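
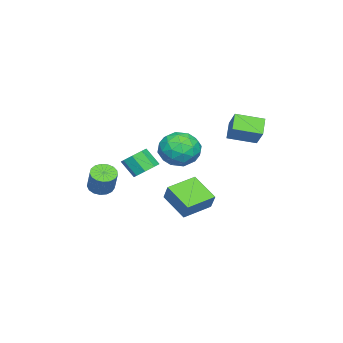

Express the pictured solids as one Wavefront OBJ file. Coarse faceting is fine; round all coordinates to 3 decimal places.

v -0.224 0.11 1.564
v 0.633 0.733 0.961
v 1.127 -0.473 2.879
v 1.984 0.15 2.276
v 1.106 0.746 2.877
v 0.271 1.107 2.064
v 1.489 -0.847 1.776
v 0.654 -0.486 0.963
v 1.692 0.142 1.091
v 1.455 1.127 1.771
v 0.305 -0.867 2.069
v 0.068 0.118 2.749
v 0.086 0.473 1.147
v 1.674 -0.213 2.693
v 1.158 0.138 3.046
v 1.662 0.504 2.691
v -0.127 0.692 1.796
v 0.377 1.059 1.441
v 0.655 1.066 2.567
v 1.383 -0.799 2.399
v 1.887 -0.432 2.044
v 0.098 -0.244 1.149
v 0.602 0.122 0.794
v 1.105 -0.806 1.273
v 1.212 0.492 0.869
v 2.006 0.149 1.642
v 1.715 -0.437 1.348
v 1.224 -0.225 0.871
v 1.073 1.07 1.269
v 1.867 0.728 2.042
v 1.351 1.078 2.395
v 0.86 1.29 1.917
v 1.695 0.723 1.346
v -0.107 -0.468 1.798
v 0.687 -0.81 2.571
v 0.9 -1.03 1.923
v 0.409 -0.818 1.445
v -0.246 0.111 2.198
v 0.548 -0.232 2.971
v 0.536 0.485 2.969
v 0.045 0.697 2.492
v 0.065 -0.463 2.494
v -1.807 -0.294 -1.898
v -1.281 0.146 -0.901
v -1.116 1.122 -2.887
v -0.59 1.561 -1.89
v -0.33 -1.261 -2.25
v 0.196 -0.822 -1.253
v 0.361 0.154 -3.239
v 0.887 0.594 -2.242
v 1.978 -3.85 -0.93
v 2.351 -3.352 -1.311
v 3.016 -2.872 -0.031
v 2.642 -3.37 0.35
v 2.058 -3.185 -1.221
v 2.723 -2.705 0.059
v 1.746 -3.171 -1.064
v 2.411 -2.691 0.216
v 1.487 -3.312 -0.877
v 2.152 -2.832 0.403
v 1.34 -3.577 -0.702
v 2.005 -3.097 0.578
v 1.34 -3.904 -0.579
v 2.005 -3.424 0.701
v 1.486 -4.218 -0.536
v 2.15 -3.738 0.744
v 1.744 -4.449 -0.584
v 2.409 -3.969 0.696
v 2.056 -4.542 -0.711
v 2.721 -4.062 0.569
v 2.35 -4.477 -0.888
v 3.014 -3.997 0.392
v 2.558 -4.268 -1.075
v 3.223 -3.788 0.205
v 2.634 -3.963 -1.228
v 3.299 -3.483 0.051
v 2.559 -3.633 -1.314
v 3.224 -3.153 -0.034
v -0.604 2.158 2.474
v -1.482 1.963 3.222
v -1.25 3.593 2.091
v -2.128 3.398 2.839
v 0.108 2.742 3.461
v -0.77 2.547 4.209
v -0.538 4.177 3.078
v -1.416 3.982 3.826
v 2.035 -1.229 0.616
v 2.774 -1.477 0.486
v 2.683 -2.24 1.434
v 1.945 -1.991 1.564
v 2.752 -1.006 0.864
v 2.661 -1.769 1.812
v 2.31 -0.665 1.096
v 2.219 -1.427 2.044
v 1.707 -0.654 1.047
v 1.617 -1.417 1.995
v 1.297 -0.98 0.746
v 1.206 -1.743 1.694
v 1.319 -1.451 0.368
v 1.228 -2.214 1.316
v 1.761 -1.793 0.136
v 1.67 -2.555 1.084
v 2.363 -1.803 0.185
v 2.273 -2.566 1.133
f 1 38 17
f 38 12 41
f 17 41 6
f 38 41 17
f 1 17 13
f 17 6 18
f 13 18 2
f 17 18 13
f 1 13 22
f 13 2 23
f 22 23 8
f 13 23 22
f 1 22 34
f 22 8 37
f 34 37 11
f 22 37 34
f 1 34 38
f 34 11 42
f 38 42 12
f 34 42 38
f 2 18 29
f 18 6 32
f 29 32 10
f 18 32 29
f 6 41 19
f 41 12 40
f 19 40 5
f 41 40 19
f 12 42 39
f 42 11 35
f 39 35 3
f 42 35 39
f 11 37 36
f 37 8 24
f 36 24 7
f 37 24 36
f 8 23 28
f 23 2 25
f 28 25 9
f 23 25 28
f 4 30 16
f 30 10 31
f 16 31 5
f 30 31 16
f 4 16 14
f 16 5 15
f 14 15 3
f 16 15 14
f 4 14 21
f 14 3 20
f 21 20 7
f 14 20 21
f 4 21 26
f 21 7 27
f 26 27 9
f 21 27 26
f 4 26 30
f 26 9 33
f 30 33 10
f 26 33 30
f 5 31 19
f 31 10 32
f 19 32 6
f 31 32 19
f 3 15 39
f 15 5 40
f 39 40 12
f 15 40 39
f 7 20 36
f 20 3 35
f 36 35 11
f 20 35 36
f 9 27 28
f 27 7 24
f 28 24 8
f 27 24 28
f 10 33 29
f 33 9 25
f 29 25 2
f 33 25 29
f 44 46 43
f 47 44 43
f 43 46 45
f 45 47 43
f 44 50 46
f 48 44 47
f 48 50 44
f 46 50 45
f 49 47 45
f 45 50 49
f 49 48 47
f 50 48 49
f 52 51 55
f 52 55 53
f 53 55 56
f 53 56 54
f 55 51 57
f 55 57 56
f 56 57 58
f 56 58 54
f 57 51 59
f 57 59 58
f 58 59 60
f 58 60 54
f 59 51 61
f 59 61 60
f 60 61 62
f 60 62 54
f 61 51 63
f 61 63 62
f 62 63 64
f 62 64 54
f 63 51 65
f 63 65 64
f 64 65 66
f 64 66 54
f 65 51 67
f 65 67 66
f 66 67 68
f 66 68 54
f 67 51 69
f 67 69 68
f 68 69 70
f 68 70 54
f 69 51 71
f 69 71 70
f 70 71 72
f 70 72 54
f 71 51 73
f 71 73 72
f 72 73 74
f 72 74 54
f 73 51 75
f 73 75 74
f 74 75 76
f 74 76 54
f 75 51 77
f 75 77 76
f 76 77 78
f 76 78 54
f 77 51 52
f 77 52 78
f 78 52 53
f 78 53 54
f 80 82 79
f 83 80 79
f 79 82 81
f 81 83 79
f 80 86 82
f 84 80 83
f 84 86 80
f 82 86 81
f 85 83 81
f 81 86 85
f 85 84 83
f 86 84 85
f 88 87 91
f 88 91 89
f 89 91 92
f 89 92 90
f 91 87 93
f 91 93 92
f 92 93 94
f 92 94 90
f 93 87 95
f 93 95 94
f 94 95 96
f 94 96 90
f 95 87 97
f 95 97 96
f 96 97 98
f 96 98 90
f 97 87 99
f 97 99 98
f 98 99 100
f 98 100 90
f 99 87 101
f 99 101 100
f 100 101 102
f 100 102 90
f 101 87 103
f 101 103 102
f 102 103 104
f 102 104 90
f 103 87 88
f 103 88 104
f 104 88 89
f 104 89 90



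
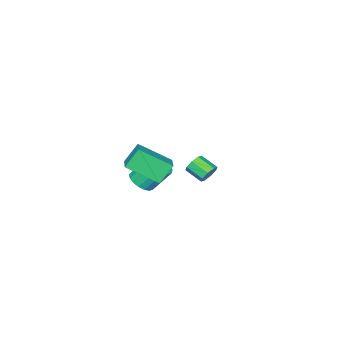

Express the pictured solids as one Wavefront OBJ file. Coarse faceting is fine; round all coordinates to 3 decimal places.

v -3.245 0.379 -4.019
v -2.752 0.212 -4.426
v -2.683 -0.846 -3.907
v -3.175 -0.679 -3.501
v -2.587 0.431 -4.001
v -2.518 -0.627 -3.483
v -2.807 0.619 -3.588
v -2.738 -0.438 -3.069
v -3.284 0.667 -3.427
v -3.214 -0.391 -2.908
v -3.737 0.546 -3.613
v -3.668 -0.512 -3.094
v -3.902 0.327 -4.037
v -3.833 -0.731 -3.519
v -3.682 0.138 -4.451
v -3.613 -0.919 -3.932
v -3.206 0.091 -4.612
v -3.136 -0.967 -4.093
v 3.89 0.544 0.629
v 3.147 0.821 1.684
v 2.973 2.052 -0.414
v 2.229 2.329 0.64
v 4.911 1.491 1.1
v 4.167 1.768 2.154
v 3.993 2.999 0.056
v 3.25 3.276 1.111
v 1.646 -0.279 -2.385
v 2.129 0.355 -2.529
v 1.497 1.133 -1.218
v 1.014 0.499 -1.075
v 1.809 0.435 -2.731
v 1.176 1.213 -1.421
v 1.451 0.352 -2.854
v 0.818 1.13 -1.544
v 1.137 0.124 -2.87
v 0.505 0.902 -1.56
v 0.941 -0.197 -2.775
v 0.308 0.581 -1.464
v 0.906 -0.536 -2.59
v 0.273 0.242 -1.28
v 1.041 -0.816 -2.359
v 0.408 -0.038 -1.048
v 1.314 -0.973 -2.133
v 0.681 -0.195 -0.823
v 1.664 -0.972 -1.965
v 1.031 -0.194 -0.655
v 2.009 -0.811 -1.894
v 1.377 -0.033 -0.584
v 2.272 -0.529 -1.935
v 1.639 0.249 -0.625
v 2.391 -0.189 -2.079
v 1.758 0.589 -0.769
v 2.339 0.13 -2.293
v 1.707 0.908 -0.983
f 2 1 5
f 2 5 3
f 3 5 6
f 3 6 4
f 5 1 7
f 5 7 6
f 6 7 8
f 6 8 4
f 7 1 9
f 7 9 8
f 8 9 10
f 8 10 4
f 9 1 11
f 9 11 10
f 10 11 12
f 10 12 4
f 11 1 13
f 11 13 12
f 12 13 14
f 12 14 4
f 13 1 15
f 13 15 14
f 14 15 16
f 14 16 4
f 15 1 17
f 15 17 16
f 16 17 18
f 16 18 4
f 17 1 2
f 17 2 18
f 18 2 3
f 18 3 4
f 20 22 19
f 23 20 19
f 19 22 21
f 21 23 19
f 20 26 22
f 24 20 23
f 24 26 20
f 22 26 21
f 25 23 21
f 21 26 25
f 25 24 23
f 26 24 25
f 28 27 31
f 28 31 29
f 29 31 32
f 29 32 30
f 31 27 33
f 31 33 32
f 32 33 34
f 32 34 30
f 33 27 35
f 33 35 34
f 34 35 36
f 34 36 30
f 35 27 37
f 35 37 36
f 36 37 38
f 36 38 30
f 37 27 39
f 37 39 38
f 38 39 40
f 38 40 30
f 39 27 41
f 39 41 40
f 40 41 42
f 40 42 30
f 41 27 43
f 41 43 42
f 42 43 44
f 42 44 30
f 43 27 45
f 43 45 44
f 44 45 46
f 44 46 30
f 45 27 47
f 45 47 46
f 46 47 48
f 46 48 30
f 47 27 49
f 47 49 48
f 48 49 50
f 48 50 30
f 49 27 51
f 49 51 50
f 50 51 52
f 50 52 30
f 51 27 53
f 51 53 52
f 52 53 54
f 52 54 30
f 53 27 28
f 53 28 54
f 54 28 29
f 54 29 30



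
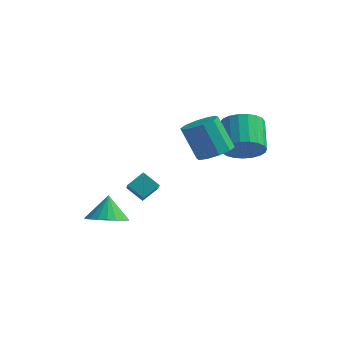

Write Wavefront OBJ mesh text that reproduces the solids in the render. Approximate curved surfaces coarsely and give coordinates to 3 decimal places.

v -3.087 -2.74 -3.56
v -2.535 -1.914 -3.868
v -3.333 -2.12 -2.34
v -2.934 -1.811 -4.001
v -3.359 -1.868 -4.058
v -3.736 -2.076 -4.028
v -4.002 -2.399 -3.918
v -4.109 -2.781 -3.745
v -4.04 -3.156 -3.541
v -3.806 -3.459 -3.34
v -3.447 -3.637 -3.177
v -3.026 -3.66 -3.08
v -2.616 -3.525 -3.066
v -2.287 -3.253 -3.137
v -2.096 -2.893 -3.282
v -2.077 -2.506 -3.475
v -2.232 -2.16 -3.682
v 1.629 1.91 -0.013
v 2.097 1.513 0.852
v 1.338 2.853 1.877
v 0.871 3.25 1.013
v 2.4 1.797 0.706
v 1.642 3.137 1.731
v 2.571 2.1 0.435
v 1.812 3.44 1.46
v 2.579 2.371 0.087
v 1.82 3.711 1.112
v 2.422 2.561 -0.278
v 1.664 3.902 0.747
v 2.128 2.64 -0.597
v 1.37 3.98 0.428
v 1.749 2.591 -0.815
v 0.99 3.932 0.21
v 1.348 2.426 -0.895
v 0.59 3.766 0.13
v 0.996 2.17 -0.822
v 0.238 3.511 0.203
v 0.754 1.87 -0.609
v -0.005 3.211 0.416
v 0.663 1.577 -0.293
v -0.096 2.917 0.733
v 0.739 1.341 0.072
v -0.02 2.682 1.097
v 0.969 1.204 0.422
v 0.21 2.544 1.447
v 1.313 1.188 0.697
v 0.555 2.529 1.722
v 1.712 1.298 0.849
v 0.954 2.638 1.874
v -4.064 0.92 -3.423
v -3.629 1.73 -2.837
v -4.614 1.789 -4.218
v -4.179 2.599 -3.632
v -3.161 0.901 -4.068
v -2.726 1.711 -3.482
v -3.711 1.77 -4.863
v -3.276 2.58 -4.277
v 1.269 -0.311 0.799
v 2.034 0.075 1.184
v 1.137 0.177 2.866
v 0.371 -0.209 2.481
v 1.7 0.504 0.979
v 0.803 0.606 2.662
v 1.201 0.622 0.706
v 0.304 0.724 2.389
v 0.728 0.384 0.468
v -0.169 0.485 2.151
v 0.461 -0.12 0.356
v -0.436 -0.019 2.039
v 0.503 -0.697 0.414
v -0.394 -0.595 2.096
v 0.837 -1.126 0.618
v -0.06 -1.024 2.301
v 1.336 -1.244 0.891
v 0.439 -1.142 2.574
v 1.809 -1.005 1.129
v 0.912 -0.904 2.812
v 2.076 -0.501 1.241
v 1.179 -0.4 2.924
f 2 1 4
f 2 4 3
f 4 1 5
f 4 5 3
f 5 1 6
f 5 6 3
f 6 1 7
f 6 7 3
f 7 1 8
f 7 8 3
f 8 1 9
f 8 9 3
f 9 1 10
f 9 10 3
f 10 1 11
f 10 11 3
f 11 1 12
f 11 12 3
f 12 1 13
f 12 13 3
f 13 1 14
f 13 14 3
f 14 1 15
f 14 15 3
f 15 1 16
f 15 16 3
f 16 1 17
f 16 17 3
f 17 1 2
f 17 2 3
f 19 18 22
f 19 22 20
f 20 22 23
f 20 23 21
f 22 18 24
f 22 24 23
f 23 24 25
f 23 25 21
f 24 18 26
f 24 26 25
f 25 26 27
f 25 27 21
f 26 18 28
f 26 28 27
f 27 28 29
f 27 29 21
f 28 18 30
f 28 30 29
f 29 30 31
f 29 31 21
f 30 18 32
f 30 32 31
f 31 32 33
f 31 33 21
f 32 18 34
f 32 34 33
f 33 34 35
f 33 35 21
f 34 18 36
f 34 36 35
f 35 36 37
f 35 37 21
f 36 18 38
f 36 38 37
f 37 38 39
f 37 39 21
f 38 18 40
f 38 40 39
f 39 40 41
f 39 41 21
f 40 18 42
f 40 42 41
f 41 42 43
f 41 43 21
f 42 18 44
f 42 44 43
f 43 44 45
f 43 45 21
f 44 18 46
f 44 46 45
f 45 46 47
f 45 47 21
f 46 18 48
f 46 48 47
f 47 48 49
f 47 49 21
f 48 18 19
f 48 19 49
f 49 19 20
f 49 20 21
f 51 53 50
f 54 51 50
f 50 53 52
f 52 54 50
f 51 57 53
f 55 51 54
f 55 57 51
f 53 57 52
f 56 54 52
f 52 57 56
f 56 55 54
f 57 55 56
f 59 58 62
f 59 62 60
f 60 62 63
f 60 63 61
f 62 58 64
f 62 64 63
f 63 64 65
f 63 65 61
f 64 58 66
f 64 66 65
f 65 66 67
f 65 67 61
f 66 58 68
f 66 68 67
f 67 68 69
f 67 69 61
f 68 58 70
f 68 70 69
f 69 70 71
f 69 71 61
f 70 58 72
f 70 72 71
f 71 72 73
f 71 73 61
f 72 58 74
f 72 74 73
f 73 74 75
f 73 75 61
f 74 58 76
f 74 76 75
f 75 76 77
f 75 77 61
f 76 58 78
f 76 78 77
f 77 78 79
f 77 79 61
f 78 58 59
f 78 59 79
f 79 59 60
f 79 60 61



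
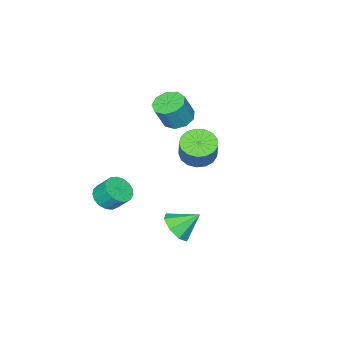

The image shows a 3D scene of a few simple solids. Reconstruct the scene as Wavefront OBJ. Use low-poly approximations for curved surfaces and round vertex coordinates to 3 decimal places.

v -2.8 -0.403 0.948
v -1.882 -0.31 0.564
v -1.401 0.156 1.828
v -2.32 0.063 2.212
v -2.083 0.116 0.484
v -1.603 0.583 1.747
v -2.449 0.424 0.509
v -1.969 0.89 1.773
v -2.896 0.542 0.636
v -2.415 1.008 1.899
v -3.32 0.443 0.833
v -2.839 0.91 2.097
v -3.626 0.151 1.058
v -3.145 0.617 2.321
v -3.742 -0.269 1.257
v -3.261 0.198 2.52
v -3.643 -0.719 1.385
v -3.162 -0.252 2.649
v -3.35 -1.097 1.414
v -2.87 -0.63 2.677
v -2.932 -1.316 1.335
v -2.451 -0.849 2.599
v -2.484 -1.326 1.169
v -2.003 -0.859 2.432
v -2.108 -1.125 0.951
v -1.627 -0.658 2.215
v -1.89 -0.758 0.733
v -1.41 -0.291 1.997
v 2.63 2.991 -0.074
v 3.262 3.722 -0.159
v 1.83 3.789 0.834
v 2.72 3.754 -0.666
v 2.126 3.34 -0.825
v 1.827 2.721 -0.545
v 1.998 2.26 0.011
v 2.54 2.228 0.518
v 3.135 2.642 0.677
v 3.434 3.261 0.397
v 1.85 -2.482 -0.966
v 2.199 -3.043 -0.416
v 2.02 -2.3 0.456
v 1.67 -1.738 -0.094
v 2.519 -2.817 -0.543
v 2.34 -2.074 0.329
v 2.686 -2.514 -0.767
v 2.506 -1.771 0.106
v 2.661 -2.204 -1.036
v 2.481 -1.461 -0.164
v 2.45 -1.958 -1.289
v 2.271 -1.214 -0.417
v 2.102 -1.831 -1.469
v 1.922 -1.088 -0.597
v 1.696 -1.854 -1.533
v 1.517 -1.11 -0.661
v 1.325 -2.02 -1.467
v 1.146 -1.277 -0.595
v 1.075 -2.292 -1.287
v 0.895 -1.549 -0.415
v 1.002 -2.608 -1.033
v 0.822 -1.864 -0.161
v 1.123 -2.895 -0.764
v 0.944 -2.151 0.109
v 1.411 -3.087 -0.541
v 1.231 -2.343 0.331
v 1.799 -3.14 -0.415
v 1.62 -2.397 0.457
v -4.212 -3.025 1.834
v -3.452 -2.607 1.497
v -2.768 -2.698 2.93
v -3.528 -3.115 3.266
v -3.859 -2.172 1.719
v -3.175 -2.263 3.152
v -4.431 -2.135 1.995
v -3.747 -2.226 3.427
v -4.901 -2.515 2.195
v -4.217 -2.606 3.627
v -5.048 -3.133 2.226
v -4.364 -3.224 3.659
v -4.804 -3.7 2.073
v -4.12 -3.791 3.506
v -4.283 -3.951 1.809
v -3.599 -4.042 3.241
v -3.729 -3.769 1.556
v -3.045 -3.86 2.988
v -3.4 -3.238 1.433
v -2.717 -3.329 2.865
f 2 1 5
f 2 5 3
f 3 5 6
f 3 6 4
f 5 1 7
f 5 7 6
f 6 7 8
f 6 8 4
f 7 1 9
f 7 9 8
f 8 9 10
f 8 10 4
f 9 1 11
f 9 11 10
f 10 11 12
f 10 12 4
f 11 1 13
f 11 13 12
f 12 13 14
f 12 14 4
f 13 1 15
f 13 15 14
f 14 15 16
f 14 16 4
f 15 1 17
f 15 17 16
f 16 17 18
f 16 18 4
f 17 1 19
f 17 19 18
f 18 19 20
f 18 20 4
f 19 1 21
f 19 21 20
f 20 21 22
f 20 22 4
f 21 1 23
f 21 23 22
f 22 23 24
f 22 24 4
f 23 1 25
f 23 25 24
f 24 25 26
f 24 26 4
f 25 1 27
f 25 27 26
f 26 27 28
f 26 28 4
f 27 1 2
f 27 2 28
f 28 2 3
f 28 3 4
f 30 29 32
f 30 32 31
f 32 29 33
f 32 33 31
f 33 29 34
f 33 34 31
f 34 29 35
f 34 35 31
f 35 29 36
f 35 36 31
f 36 29 37
f 36 37 31
f 37 29 38
f 37 38 31
f 38 29 30
f 38 30 31
f 40 39 43
f 40 43 41
f 41 43 44
f 41 44 42
f 43 39 45
f 43 45 44
f 44 45 46
f 44 46 42
f 45 39 47
f 45 47 46
f 46 47 48
f 46 48 42
f 47 39 49
f 47 49 48
f 48 49 50
f 48 50 42
f 49 39 51
f 49 51 50
f 50 51 52
f 50 52 42
f 51 39 53
f 51 53 52
f 52 53 54
f 52 54 42
f 53 39 55
f 53 55 54
f 54 55 56
f 54 56 42
f 55 39 57
f 55 57 56
f 56 57 58
f 56 58 42
f 57 39 59
f 57 59 58
f 58 59 60
f 58 60 42
f 59 39 61
f 59 61 60
f 60 61 62
f 60 62 42
f 61 39 63
f 61 63 62
f 62 63 64
f 62 64 42
f 63 39 65
f 63 65 64
f 64 65 66
f 64 66 42
f 65 39 40
f 65 40 66
f 66 40 41
f 66 41 42
f 68 67 71
f 68 71 69
f 69 71 72
f 69 72 70
f 71 67 73
f 71 73 72
f 72 73 74
f 72 74 70
f 73 67 75
f 73 75 74
f 74 75 76
f 74 76 70
f 75 67 77
f 75 77 76
f 76 77 78
f 76 78 70
f 77 67 79
f 77 79 78
f 78 79 80
f 78 80 70
f 79 67 81
f 79 81 80
f 80 81 82
f 80 82 70
f 81 67 83
f 81 83 82
f 82 83 84
f 82 84 70
f 83 67 85
f 83 85 84
f 84 85 86
f 84 86 70
f 85 67 68
f 85 68 86
f 86 68 69
f 86 69 70



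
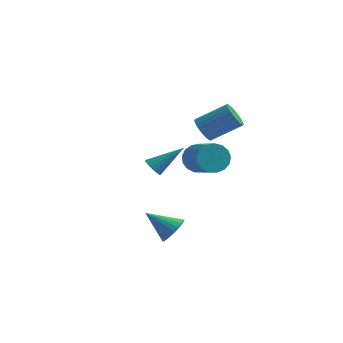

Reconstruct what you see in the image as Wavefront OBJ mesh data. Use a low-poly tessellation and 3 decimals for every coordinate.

v 2.511 -3.576 -4.395
v 2.915 -3.086 -3.787
v 1.049 -3.724 -3.305
v 2.754 -2.845 -3.97
v 2.555 -2.715 -4.219
v 2.35 -2.716 -4.494
v 2.17 -2.848 -4.754
v 2.041 -3.091 -4.96
v 1.984 -3.408 -5.079
v 2.007 -3.75 -5.095
v 2.107 -4.066 -5.004
v 2.268 -4.307 -4.82
v 2.467 -4.437 -4.572
v 2.672 -4.435 -4.297
v 2.852 -4.303 -4.037
v 2.981 -4.06 -3.831
v 3.038 -3.744 -3.711
v 3.015 -3.401 -3.696
v 2.484 0.373 -1.037
v 3.066 0.434 -1.797
v 4.318 -0.871 -0.944
v 3.736 -0.933 -0.183
v 3.218 0.764 -1.516
v 4.47 -0.541 -0.663
v 3.201 1.004 -1.125
v 4.454 -0.301 -0.271
v 3.021 1.099 -0.713
v 4.273 -0.206 0.14
v 2.717 1.029 -0.376
v 3.97 -0.277 0.478
v 2.36 0.807 -0.19
v 3.612 -0.498 0.663
v 2.031 0.486 -0.198
v 3.284 -0.819 0.655
v 1.806 0.139 -0.398
v 3.058 -1.166 0.455
v 1.736 -0.154 -0.744
v 2.989 -1.459 0.109
v 1.838 -0.327 -1.158
v 3.09 -1.632 -0.305
v 2.087 -0.34 -1.544
v 3.34 -1.645 -0.69
v 2.427 -0.189 -1.813
v 3.68 -1.494 -0.96
v 2.781 0.09 -1.905
v 4.033 -1.215 -1.052
v -1.238 3.36 -3.824
v -0.929 3.624 -4.357
v 0.218 4.34 -2.496
v -1.132 3.831 -4.288
v -1.355 3.945 -4.127
v -1.556 3.944 -3.906
v -1.693 3.826 -3.669
v -1.74 3.617 -3.462
v -1.688 3.356 -3.327
v -1.546 3.096 -3.291
v -1.344 2.889 -3.359
v -1.12 2.774 -3.52
v -0.92 2.776 -3.741
v -0.782 2.893 -3.978
v -0.735 3.103 -4.185
v -0.787 3.364 -4.32
v 1.892 2.647 -0.063
v 2.345 1.998 -0.314
v 3.941 2.685 0.793
v 3.488 3.333 1.043
v 2.412 2.215 -0.545
v 4.008 2.902 0.562
v 2.4 2.497 -0.703
v 3.996 3.184 0.404
v 2.31 2.803 -0.763
v 3.906 3.49 0.344
v 2.157 3.084 -0.717
v 3.753 3.771 0.39
v 1.963 3.299 -0.571
v 3.559 3.986 0.536
v 1.759 3.415 -0.348
v 3.355 4.102 0.759
v 1.575 3.413 -0.082
v 3.171 4.1 1.025
v 1.439 3.295 0.187
v 3.035 3.982 1.294
v 1.372 3.078 0.418
v 2.968 3.765 1.525
v 1.384 2.796 0.576
v 2.98 3.483 1.683
v 1.474 2.49 0.636
v 3.07 3.177 1.743
v 1.627 2.209 0.59
v 3.223 2.896 1.697
v 1.821 1.994 0.444
v 3.417 2.681 1.551
v 2.025 1.878 0.221
v 3.621 2.565 1.328
v 2.209 1.88 -0.045
v 3.805 2.567 1.062
f 2 1 4
f 2 4 3
f 4 1 5
f 4 5 3
f 5 1 6
f 5 6 3
f 6 1 7
f 6 7 3
f 7 1 8
f 7 8 3
f 8 1 9
f 8 9 3
f 9 1 10
f 9 10 3
f 10 1 11
f 10 11 3
f 11 1 12
f 11 12 3
f 12 1 13
f 12 13 3
f 13 1 14
f 13 14 3
f 14 1 15
f 14 15 3
f 15 1 16
f 15 16 3
f 16 1 17
f 16 17 3
f 17 1 18
f 17 18 3
f 18 1 2
f 18 2 3
f 20 19 23
f 20 23 21
f 21 23 24
f 21 24 22
f 23 19 25
f 23 25 24
f 24 25 26
f 24 26 22
f 25 19 27
f 25 27 26
f 26 27 28
f 26 28 22
f 27 19 29
f 27 29 28
f 28 29 30
f 28 30 22
f 29 19 31
f 29 31 30
f 30 31 32
f 30 32 22
f 31 19 33
f 31 33 32
f 32 33 34
f 32 34 22
f 33 19 35
f 33 35 34
f 34 35 36
f 34 36 22
f 35 19 37
f 35 37 36
f 36 37 38
f 36 38 22
f 37 19 39
f 37 39 38
f 38 39 40
f 38 40 22
f 39 19 41
f 39 41 40
f 40 41 42
f 40 42 22
f 41 19 43
f 41 43 42
f 42 43 44
f 42 44 22
f 43 19 45
f 43 45 44
f 44 45 46
f 44 46 22
f 45 19 20
f 45 20 46
f 46 20 21
f 46 21 22
f 48 47 50
f 48 50 49
f 50 47 51
f 50 51 49
f 51 47 52
f 51 52 49
f 52 47 53
f 52 53 49
f 53 47 54
f 53 54 49
f 54 47 55
f 54 55 49
f 55 47 56
f 55 56 49
f 56 47 57
f 56 57 49
f 57 47 58
f 57 58 49
f 58 47 59
f 58 59 49
f 59 47 60
f 59 60 49
f 60 47 61
f 60 61 49
f 61 47 62
f 61 62 49
f 62 47 48
f 62 48 49
f 64 63 67
f 64 67 65
f 65 67 68
f 65 68 66
f 67 63 69
f 67 69 68
f 68 69 70
f 68 70 66
f 69 63 71
f 69 71 70
f 70 71 72
f 70 72 66
f 71 63 73
f 71 73 72
f 72 73 74
f 72 74 66
f 73 63 75
f 73 75 74
f 74 75 76
f 74 76 66
f 75 63 77
f 75 77 76
f 76 77 78
f 76 78 66
f 77 63 79
f 77 79 78
f 78 79 80
f 78 80 66
f 79 63 81
f 79 81 80
f 80 81 82
f 80 82 66
f 81 63 83
f 81 83 82
f 82 83 84
f 82 84 66
f 83 63 85
f 83 85 84
f 84 85 86
f 84 86 66
f 85 63 87
f 85 87 86
f 86 87 88
f 86 88 66
f 87 63 89
f 87 89 88
f 88 89 90
f 88 90 66
f 89 63 91
f 89 91 90
f 90 91 92
f 90 92 66
f 91 63 93
f 91 93 92
f 92 93 94
f 92 94 66
f 93 63 95
f 93 95 94
f 94 95 96
f 94 96 66
f 95 63 64
f 95 64 96
f 96 64 65
f 96 65 66



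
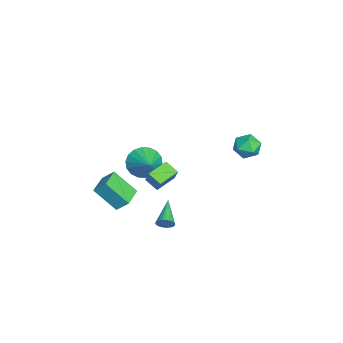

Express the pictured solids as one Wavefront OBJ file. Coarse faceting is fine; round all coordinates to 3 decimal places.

v 1.502 -1.377 0.04
v 0.979 -2.045 0.468
v 0.571 -0.459 0.334
v 0.048 -1.127 0.762
v 1.992 -1.173 0.958
v 1.469 -1.841 1.386
v 1.061 -0.255 1.252
v 0.538 -0.923 1.68
v 1.736 -0.93 -2.68
v 1.929 -0.681 -2.229
v 0.064 -0.83 -2.02
v 1.889 -0.512 -2.356
v 1.825 -0.408 -2.532
v 1.748 -0.382 -2.731
v 1.669 -0.44 -2.922
v 1.601 -0.573 -3.076
v 1.553 -0.76 -3.17
v 1.532 -0.973 -3.189
v 1.543 -1.179 -3.131
v 1.583 -1.347 -3.004
v 1.646 -1.452 -2.828
v 1.723 -1.477 -2.629
v 1.802 -1.419 -2.438
v 1.871 -1.287 -2.284
v 1.919 -1.1 -2.19
v 1.939 -0.887 -2.171
v -4.325 -2.408 -2.299
v -3.744 -3.13 -2.891
v -2.955 -1.992 -1.461
v -3.707 -2.719 -3.155
v -3.793 -2.247 -3.249
v -3.985 -1.806 -3.155
v -4.244 -1.485 -2.891
v -4.519 -1.346 -2.511
v -4.755 -1.418 -2.088
v -4.907 -1.686 -1.708
v -4.943 -2.097 -1.444
v -4.857 -2.569 -1.35
v -4.666 -3.01 -1.444
v -4.407 -3.332 -1.707
v -4.132 -3.47 -2.088
v -3.895 -3.398 -2.511
v -3.046 -4.764 -2.745
v -2.844 -4.039 -1.985
v -2.649 -3.443 -4.11
v -2.447 -2.718 -3.349
v -1.673 -5.162 -2.731
v -1.471 -4.437 -1.97
v -1.276 -3.841 -4.095
v -1.074 -3.116 -3.335
v -0.725 4.032 2.399
v 0.094 4.118 2.079
v -0.314 2.882 3.141
v 0.505 2.968 2.821
v 0.189 3.563 3.392
v -0.064 4.274 2.934
v -0.156 2.726 2.286
v -0.409 3.437 1.828
v 0.446 3.311 2.009
v 0.659 3.828 2.693
v -0.879 3.172 2.527
v -0.666 3.689 3.211
f 2 4 1
f 5 2 1
f 1 4 3
f 3 5 1
f 2 8 4
f 6 2 5
f 6 8 2
f 4 8 3
f 7 5 3
f 3 8 7
f 7 6 5
f 8 6 7
f 10 9 12
f 10 12 11
f 12 9 13
f 12 13 11
f 13 9 14
f 13 14 11
f 14 9 15
f 14 15 11
f 15 9 16
f 15 16 11
f 16 9 17
f 16 17 11
f 17 9 18
f 17 18 11
f 18 9 19
f 18 19 11
f 19 9 20
f 19 20 11
f 20 9 21
f 20 21 11
f 21 9 22
f 21 22 11
f 22 9 23
f 22 23 11
f 23 9 24
f 23 24 11
f 24 9 25
f 24 25 11
f 25 9 26
f 25 26 11
f 26 9 10
f 26 10 11
f 28 27 30
f 28 30 29
f 30 27 31
f 30 31 29
f 31 27 32
f 31 32 29
f 32 27 33
f 32 33 29
f 33 27 34
f 33 34 29
f 34 27 35
f 34 35 29
f 35 27 36
f 35 36 29
f 36 27 37
f 36 37 29
f 37 27 38
f 37 38 29
f 38 27 39
f 38 39 29
f 39 27 40
f 39 40 29
f 40 27 41
f 40 41 29
f 41 27 42
f 41 42 29
f 42 27 28
f 42 28 29
f 44 46 43
f 47 44 43
f 43 46 45
f 45 47 43
f 44 50 46
f 48 44 47
f 48 50 44
f 46 50 45
f 49 47 45
f 45 50 49
f 49 48 47
f 50 48 49
f 51 62 56
f 51 56 52
f 51 52 58
f 51 58 61
f 51 61 62
f 52 56 60
f 56 62 55
f 62 61 53
f 61 58 57
f 58 52 59
f 54 60 55
f 54 55 53
f 54 53 57
f 54 57 59
f 54 59 60
f 55 60 56
f 53 55 62
f 57 53 61
f 59 57 58
f 60 59 52



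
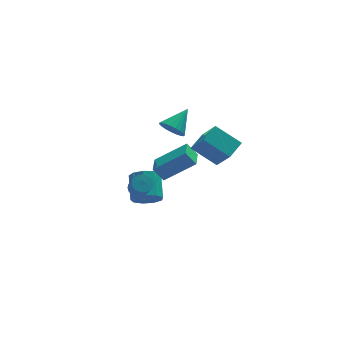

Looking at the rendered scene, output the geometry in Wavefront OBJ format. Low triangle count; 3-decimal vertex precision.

v 0.931 -1.298 1.168
v 1.334 -2.466 2.545
v -0.303 -0.542 2.17
v 0.101 -1.709 3.547
v 1.759 -0.511 1.593
v 2.163 -1.678 2.97
v 0.526 0.246 2.595
v 0.929 -0.922 3.972
v -1.882 3.197 -4.361
v -1.392 3.606 -5.023
v -1.187 5.012 -4.001
v -1.678 4.603 -3.339
v -2.002 3.744 -5.09
v -1.797 5.151 -4.069
v -2.556 3.626 -4.817
v -2.351 5.033 -3.795
v -2.795 3.307 -4.33
v -2.59 4.714 -3.308
v -2.607 2.937 -3.857
v -2.402 4.343 -2.836
v -2.08 2.688 -3.62
v -1.875 4.094 -2.599
v -1.46 2.677 -3.73
v -1.255 4.083 -2.708
v -1.038 2.91 -4.134
v -0.833 4.316 -3.113
v -1.011 3.276 -4.645
v -0.806 4.683 -3.624
v -1.341 1.345 -1.543
v -1.885 1.598 -0.755
v -0.955 2.631 -1.689
v -1.499 2.883 -0.901
v 0.379 0.977 -0.239
v -0.165 1.229 0.549
v 0.765 2.262 -0.385
v 0.221 2.515 0.403
v -2.884 0.618 -1.396
v -2.31 0.734 -1.32
v -2.262 -0.143 -0.348
v -2.836 -0.258 -0.424
v -2.406 0.887 -1.178
v -2.358 0.01 -0.205
v -2.575 0.999 -1.068
v -2.527 0.123 -0.096
v -2.791 1.053 -1.009
v -2.743 0.177 -0.036
v -3.021 1.041 -1.008
v -2.973 0.165 -0.036
v -3.23 0.965 -1.067
v -3.182 0.088 -0.094
v -3.386 0.836 -1.176
v -3.338 -0.041 -0.203
v -3.466 0.673 -1.318
v -3.418 -0.203 -0.345
v -3.458 0.503 -1.472
v -3.41 -0.374 -0.5
v -3.362 0.35 -1.615
v -3.314 -0.527 -0.642
v -3.193 0.237 -1.724
v -3.145 -0.639 -0.752
v -2.977 0.183 -1.784
v -2.929 -0.693 -0.811
v -2.747 0.195 -1.784
v -2.699 -0.681 -0.812
v -2.538 0.272 -1.726
v -2.49 -0.605 -0.753
v -2.382 0.401 -1.617
v -2.334 -0.476 -0.644
v -2.302 0.563 -1.475
v -2.254 -0.313 -0.502
v -0.633 2.453 1.732
v -0.031 2.239 1.235
v 0.453 3.287 2.688
v -0.134 2.529 1.099
v -0.323 2.807 1.072
v -0.566 3.023 1.16
v -0.821 3.141 1.346
v -1.043 3.139 1.599
v -1.194 3.02 1.875
v -1.248 2.802 2.127
v -1.196 2.524 2.31
v -1.047 2.234 2.393
v -0.826 1.982 2.361
v -0.571 1.811 2.221
v -0.328 1.751 1.997
v -0.137 1.813 1.726
v -0.032 1.986 1.456
f 2 4 1
f 5 2 1
f 1 4 3
f 3 5 1
f 2 8 4
f 6 2 5
f 6 8 2
f 4 8 3
f 7 5 3
f 3 8 7
f 7 6 5
f 8 6 7
f 10 9 13
f 10 13 11
f 11 13 14
f 11 14 12
f 13 9 15
f 13 15 14
f 14 15 16
f 14 16 12
f 15 9 17
f 15 17 16
f 16 17 18
f 16 18 12
f 17 9 19
f 17 19 18
f 18 19 20
f 18 20 12
f 19 9 21
f 19 21 20
f 20 21 22
f 20 22 12
f 21 9 23
f 21 23 22
f 22 23 24
f 22 24 12
f 23 9 25
f 23 25 24
f 24 25 26
f 24 26 12
f 25 9 27
f 25 27 26
f 26 27 28
f 26 28 12
f 27 9 10
f 27 10 28
f 28 10 11
f 28 11 12
f 30 32 29
f 33 30 29
f 29 32 31
f 31 33 29
f 30 36 32
f 34 30 33
f 34 36 30
f 32 36 31
f 35 33 31
f 31 36 35
f 35 34 33
f 36 34 35
f 38 37 41
f 38 41 39
f 39 41 42
f 39 42 40
f 41 37 43
f 41 43 42
f 42 43 44
f 42 44 40
f 43 37 45
f 43 45 44
f 44 45 46
f 44 46 40
f 45 37 47
f 45 47 46
f 46 47 48
f 46 48 40
f 47 37 49
f 47 49 48
f 48 49 50
f 48 50 40
f 49 37 51
f 49 51 50
f 50 51 52
f 50 52 40
f 51 37 53
f 51 53 52
f 52 53 54
f 52 54 40
f 53 37 55
f 53 55 54
f 54 55 56
f 54 56 40
f 55 37 57
f 55 57 56
f 56 57 58
f 56 58 40
f 57 37 59
f 57 59 58
f 58 59 60
f 58 60 40
f 59 37 61
f 59 61 60
f 60 61 62
f 60 62 40
f 61 37 63
f 61 63 62
f 62 63 64
f 62 64 40
f 63 37 65
f 63 65 64
f 64 65 66
f 64 66 40
f 65 37 67
f 65 67 66
f 66 67 68
f 66 68 40
f 67 37 69
f 67 69 68
f 68 69 70
f 68 70 40
f 69 37 38
f 69 38 70
f 70 38 39
f 70 39 40
f 72 71 74
f 72 74 73
f 74 71 75
f 74 75 73
f 75 71 76
f 75 76 73
f 76 71 77
f 76 77 73
f 77 71 78
f 77 78 73
f 78 71 79
f 78 79 73
f 79 71 80
f 79 80 73
f 80 71 81
f 80 81 73
f 81 71 82
f 81 82 73
f 82 71 83
f 82 83 73
f 83 71 84
f 83 84 73
f 84 71 85
f 84 85 73
f 85 71 86
f 85 86 73
f 86 71 87
f 86 87 73
f 87 71 72
f 87 72 73



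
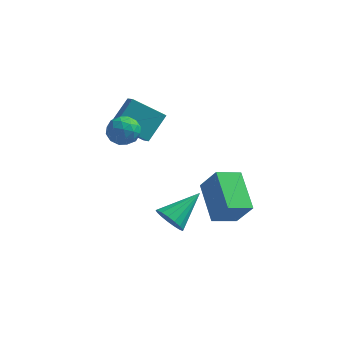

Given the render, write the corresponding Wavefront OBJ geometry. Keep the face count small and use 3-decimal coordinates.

v -3.124 2.281 0.957
v -4.596 1.986 1.968
v -2.631 3.413 2.006
v -4.103 3.118 3.017
v -2.697 1.682 1.403
v -4.169 1.387 2.414
v -2.204 2.814 2.452
v -3.676 2.519 3.463
v -0.875 -1.287 -1.34
v -0.489 -1.845 -0.898
v 0.095 0.147 -0.38
v -0.258 -1.795 -1.205
v -0.169 -1.628 -1.544
v -0.242 -1.383 -1.836
v -0.459 -1.117 -2.014
v -0.772 -0.889 -2.038
v -1.109 -0.753 -1.902
v -1.392 -0.739 -1.638
v -1.556 -0.85 -1.305
v -1.565 -1.062 -0.98
v -1.415 -1.325 -0.738
v -1.142 -1.58 -0.634
v -0.808 -1.767 -0.691
v 0.494 0.673 -2.627
v 1.302 0.405 -1.332
v -0.495 2.347 -1.662
v 0.314 2.078 -0.367
v 1.446 1.482 -3.053
v 2.255 1.213 -1.758
v 0.458 3.155 -2.088
v 1.266 2.887 -0.793
v -3.768 -0.072 3.682
v -3.108 0.001 4.146
v -3.192 -1.041 3.014
v -2.532 -0.968 3.478
v -3.219 -1.256 3.794
v -3.576 -0.658 4.207
v -2.724 -0.382 2.953
v -3.081 0.216 3.366
v -2.463 -0.191 3.695
v -2.769 -0.731 4.215
v -3.531 -0.309 2.945
v -3.837 -0.849 3.465
v -3.489 0.049 3.972
v -2.811 -1.089 3.188
v -3.215 -1.259 3.373
v -2.827 -1.216 3.646
v -3.763 -0.338 4.008
v -3.376 -0.295 4.281
v -3.441 -1.034 4.074
v -2.924 -0.745 2.879
v -2.537 -0.702 3.152
v -3.473 0.176 3.514
v -3.085 0.219 3.787
v -2.859 -0.006 3.086
v -2.722 -0.021 3.98
v -2.383 -0.59 3.588
v -2.496 -0.246 3.279
v -2.706 0.106 3.522
v -2.902 -0.338 4.286
v -2.563 -0.907 3.893
v -2.967 -1.077 4.079
v -3.176 -0.725 4.322
v -2.523 -0.451 4.021
v -3.737 -0.133 3.267
v -3.398 -0.702 2.874
v -3.124 -0.315 2.838
v -3.333 0.037 3.081
v -3.917 -0.45 3.572
v -3.578 -1.019 3.18
v -3.594 -1.146 3.638
v -3.804 -0.794 3.881
v -3.777 -0.589 3.139
f 2 4 1
f 5 2 1
f 1 4 3
f 3 5 1
f 2 8 4
f 6 2 5
f 6 8 2
f 4 8 3
f 7 5 3
f 3 8 7
f 7 6 5
f 8 6 7
f 10 9 12
f 10 12 11
f 12 9 13
f 12 13 11
f 13 9 14
f 13 14 11
f 14 9 15
f 14 15 11
f 15 9 16
f 15 16 11
f 16 9 17
f 16 17 11
f 17 9 18
f 17 18 11
f 18 9 19
f 18 19 11
f 19 9 20
f 19 20 11
f 20 9 21
f 20 21 11
f 21 9 22
f 21 22 11
f 22 9 23
f 22 23 11
f 23 9 10
f 23 10 11
f 25 27 24
f 28 25 24
f 24 27 26
f 26 28 24
f 25 31 27
f 29 25 28
f 29 31 25
f 27 31 26
f 30 28 26
f 26 31 30
f 30 29 28
f 31 29 30
f 32 69 48
f 69 43 72
f 48 72 37
f 69 72 48
f 32 48 44
f 48 37 49
f 44 49 33
f 48 49 44
f 32 44 53
f 44 33 54
f 53 54 39
f 44 54 53
f 32 53 65
f 53 39 68
f 65 68 42
f 53 68 65
f 32 65 69
f 65 42 73
f 69 73 43
f 65 73 69
f 33 49 60
f 49 37 63
f 60 63 41
f 49 63 60
f 37 72 50
f 72 43 71
f 50 71 36
f 72 71 50
f 43 73 70
f 73 42 66
f 70 66 34
f 73 66 70
f 42 68 67
f 68 39 55
f 67 55 38
f 68 55 67
f 39 54 59
f 54 33 56
f 59 56 40
f 54 56 59
f 35 61 47
f 61 41 62
f 47 62 36
f 61 62 47
f 35 47 45
f 47 36 46
f 45 46 34
f 47 46 45
f 35 45 52
f 45 34 51
f 52 51 38
f 45 51 52
f 35 52 57
f 52 38 58
f 57 58 40
f 52 58 57
f 35 57 61
f 57 40 64
f 61 64 41
f 57 64 61
f 36 62 50
f 62 41 63
f 50 63 37
f 62 63 50
f 34 46 70
f 46 36 71
f 70 71 43
f 46 71 70
f 38 51 67
f 51 34 66
f 67 66 42
f 51 66 67
f 40 58 59
f 58 38 55
f 59 55 39
f 58 55 59
f 41 64 60
f 64 40 56
f 60 56 33
f 64 56 60



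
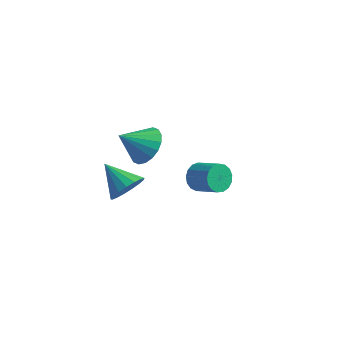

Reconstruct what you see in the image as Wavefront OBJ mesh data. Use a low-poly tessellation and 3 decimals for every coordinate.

v -1.08 0.792 -0.401
v -0.638 0.662 0.313
v -2.38 0.988 0.441
v -0.614 1.064 0.256
v -0.698 1.404 0.049
v -0.868 1.604 -0.261
v -1.088 1.618 -0.604
v -1.306 1.443 -0.899
v -1.472 1.119 -1.081
v -1.548 0.72 -1.106
v -1.518 0.338 -0.97
v -1.387 0.06 -0.704
v -1.186 -0.05 -0.368
v -0.96 0.033 -0.039
v -0.763 0.29 0.207
v 2.636 0.364 2.369
v 2.928 0.541 1.804
v 3.977 0.412 2.306
v 3.684 0.236 2.871
v 2.888 0.814 1.957
v 3.937 0.686 2.46
v 2.79 0.985 2.205
v 3.839 0.856 2.707
v 2.657 1.013 2.49
v 3.706 0.884 2.992
v 2.519 0.892 2.747
v 3.568 0.764 3.25
v 2.408 0.651 2.918
v 3.457 0.522 3.42
v 2.349 0.344 2.963
v 3.397 0.215 3.465
v 2.355 0.042 2.872
v 3.404 -0.087 3.374
v 2.426 -0.187 2.665
v 3.475 -0.316 3.168
v 2.545 -0.289 2.391
v 3.594 -0.418 2.893
v 2.684 -0.242 2.112
v 3.733 -0.37 2.614
v 2.813 -0.055 1.891
v 3.862 -0.184 2.394
v 2.901 0.227 1.78
v 3.95 0.099 2.283
v -1.803 3.043 0.509
v -1.282 2.295 0.149
v -2.497 2.117 1.431
v -1.034 2.436 0.479
v -0.938 2.698 0.814
v -1.013 3.028 1.089
v -1.245 3.361 1.249
v -1.587 3.631 1.263
v -1.972 3.785 1.127
v -2.323 3.792 0.869
v -2.572 3.65 0.54
v -2.668 3.388 0.204
v -2.593 3.058 -0.071
v -2.361 2.725 -0.231
v -2.019 2.455 -0.245
v -1.634 2.302 -0.109
f 2 1 4
f 2 4 3
f 4 1 5
f 4 5 3
f 5 1 6
f 5 6 3
f 6 1 7
f 6 7 3
f 7 1 8
f 7 8 3
f 8 1 9
f 8 9 3
f 9 1 10
f 9 10 3
f 10 1 11
f 10 11 3
f 11 1 12
f 11 12 3
f 12 1 13
f 12 13 3
f 13 1 14
f 13 14 3
f 14 1 15
f 14 15 3
f 15 1 2
f 15 2 3
f 17 16 20
f 17 20 18
f 18 20 21
f 18 21 19
f 20 16 22
f 20 22 21
f 21 22 23
f 21 23 19
f 22 16 24
f 22 24 23
f 23 24 25
f 23 25 19
f 24 16 26
f 24 26 25
f 25 26 27
f 25 27 19
f 26 16 28
f 26 28 27
f 27 28 29
f 27 29 19
f 28 16 30
f 28 30 29
f 29 30 31
f 29 31 19
f 30 16 32
f 30 32 31
f 31 32 33
f 31 33 19
f 32 16 34
f 32 34 33
f 33 34 35
f 33 35 19
f 34 16 36
f 34 36 35
f 35 36 37
f 35 37 19
f 36 16 38
f 36 38 37
f 37 38 39
f 37 39 19
f 38 16 40
f 38 40 39
f 39 40 41
f 39 41 19
f 40 16 42
f 40 42 41
f 41 42 43
f 41 43 19
f 42 16 17
f 42 17 43
f 43 17 18
f 43 18 19
f 45 44 47
f 45 47 46
f 47 44 48
f 47 48 46
f 48 44 49
f 48 49 46
f 49 44 50
f 49 50 46
f 50 44 51
f 50 51 46
f 51 44 52
f 51 52 46
f 52 44 53
f 52 53 46
f 53 44 54
f 53 54 46
f 54 44 55
f 54 55 46
f 55 44 56
f 55 56 46
f 56 44 57
f 56 57 46
f 57 44 58
f 57 58 46
f 58 44 59
f 58 59 46
f 59 44 45
f 59 45 46



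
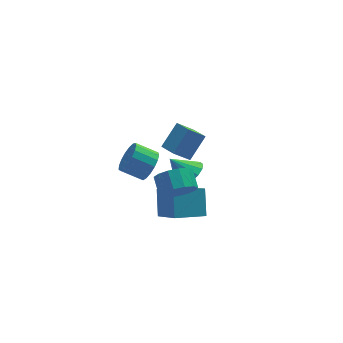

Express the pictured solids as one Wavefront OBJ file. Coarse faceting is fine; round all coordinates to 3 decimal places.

v -2.086 -3.427 1.305
v -1.502 -3.106 0.684
v -1.471 -2.213 1.175
v -2.054 -2.533 1.795
v -1.972 -2.995 0.512
v -1.941 -2.102 1.002
v -2.478 -3.021 0.591
v -2.446 -2.127 1.082
v -2.859 -3.176 0.896
v -2.828 -2.282 1.387
v -2.995 -3.41 1.332
v -2.964 -2.516 1.823
v -2.842 -3.65 1.758
v -2.811 -2.756 2.249
v -2.449 -3.819 2.041
v -2.418 -2.925 2.532
v -1.941 -3.863 2.09
v -1.909 -2.97 2.581
v -1.478 -3.769 1.889
v -1.447 -2.876 2.38
v -1.209 -3.566 1.503
v -1.177 -2.673 1.994
v -1.217 -3.319 1.054
v -1.186 -2.426 1.545
v -0.937 -1.528 0.373
v -0.462 -0.812 0.376
v -1.723 -1.012 1.327
v -0.78 -0.737 0.074
v -1.14 -0.875 -0.148
v -1.446 -1.188 -0.231
v -1.616 -1.592 -0.152
v -1.603 -1.979 0.068
v -1.413 -2.245 0.369
v -1.094 -2.319 0.672
v -0.734 -2.182 0.894
v -0.428 -1.869 0.976
v -0.258 -1.465 0.897
v -0.271 -1.078 0.678
v -0.022 1.102 -1.378
v -0.883 1.049 -0.531
v -0.321 2.023 -1.626
v -1.183 1.971 -0.779
v 0.943 1.689 -0.361
v 0.081 1.637 0.486
v 0.643 2.611 -0.609
v -0.218 2.558 0.238
v -2.576 -1.853 -2.06
v -2.198 -3.192 -0.935
v -2.32 -0.88 -0.989
v -1.943 -2.219 0.137
v -1.017 -1.781 -2.497
v -0.64 -3.12 -1.371
v -0.762 -0.808 -1.425
v -0.384 -2.147 -0.3
v -1.531 2.731 -3.013
v -1.249 2.377 -2.259
v -2.246 2.876 -1.652
v -2.529 3.229 -2.407
v -1.065 2.756 -2.268
v -2.063 3.255 -1.661
v -0.988 3.129 -2.448
v -1.986 3.628 -1.841
v -1.035 3.411 -2.757
v -2.033 3.91 -2.15
v -1.196 3.537 -3.125
v -2.194 4.035 -2.519
v -1.434 3.478 -3.468
v -2.432 3.977 -2.861
v -1.694 3.248 -3.707
v -2.692 3.747 -3.1
v -1.917 2.899 -3.786
v -2.915 3.398 -3.179
v -2.051 2.512 -3.689
v -3.049 3.011 -3.082
v -2.066 2.175 -3.437
v -3.064 2.674 -2.83
v -1.959 1.965 -3.088
v -2.957 2.464 -2.481
v -1.753 1.931 -2.722
v -2.751 2.43 -2.115
v -1.497 2.079 -2.422
v -2.495 2.578 -1.816
f 2 1 5
f 2 5 3
f 3 5 6
f 3 6 4
f 5 1 7
f 5 7 6
f 6 7 8
f 6 8 4
f 7 1 9
f 7 9 8
f 8 9 10
f 8 10 4
f 9 1 11
f 9 11 10
f 10 11 12
f 10 12 4
f 11 1 13
f 11 13 12
f 12 13 14
f 12 14 4
f 13 1 15
f 13 15 14
f 14 15 16
f 14 16 4
f 15 1 17
f 15 17 16
f 16 17 18
f 16 18 4
f 17 1 19
f 17 19 18
f 18 19 20
f 18 20 4
f 19 1 21
f 19 21 20
f 20 21 22
f 20 22 4
f 21 1 23
f 21 23 22
f 22 23 24
f 22 24 4
f 23 1 2
f 23 2 24
f 24 2 3
f 24 3 4
f 26 25 28
f 26 28 27
f 28 25 29
f 28 29 27
f 29 25 30
f 29 30 27
f 30 25 31
f 30 31 27
f 31 25 32
f 31 32 27
f 32 25 33
f 32 33 27
f 33 25 34
f 33 34 27
f 34 25 35
f 34 35 27
f 35 25 36
f 35 36 27
f 36 25 37
f 36 37 27
f 37 25 38
f 37 38 27
f 38 25 26
f 38 26 27
f 40 42 39
f 43 40 39
f 39 42 41
f 41 43 39
f 40 46 42
f 44 40 43
f 44 46 40
f 42 46 41
f 45 43 41
f 41 46 45
f 45 44 43
f 46 44 45
f 48 50 47
f 51 48 47
f 47 50 49
f 49 51 47
f 48 54 50
f 52 48 51
f 52 54 48
f 50 54 49
f 53 51 49
f 49 54 53
f 53 52 51
f 54 52 53
f 56 55 59
f 56 59 57
f 57 59 60
f 57 60 58
f 59 55 61
f 59 61 60
f 60 61 62
f 60 62 58
f 61 55 63
f 61 63 62
f 62 63 64
f 62 64 58
f 63 55 65
f 63 65 64
f 64 65 66
f 64 66 58
f 65 55 67
f 65 67 66
f 66 67 68
f 66 68 58
f 67 55 69
f 67 69 68
f 68 69 70
f 68 70 58
f 69 55 71
f 69 71 70
f 70 71 72
f 70 72 58
f 71 55 73
f 71 73 72
f 72 73 74
f 72 74 58
f 73 55 75
f 73 75 74
f 74 75 76
f 74 76 58
f 75 55 77
f 75 77 76
f 76 77 78
f 76 78 58
f 77 55 79
f 77 79 78
f 78 79 80
f 78 80 58
f 79 55 81
f 79 81 80
f 80 81 82
f 80 82 58
f 81 55 56
f 81 56 82
f 82 56 57
f 82 57 58



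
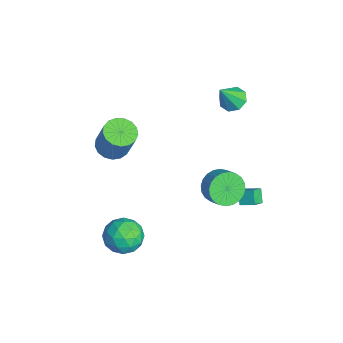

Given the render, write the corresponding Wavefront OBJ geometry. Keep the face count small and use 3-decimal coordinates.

v 3.693 -2.022 -3.1
v 4.42 -2.186 -3.957
v 3.4 -3.834 -3.003
v 4.127 -3.998 -3.86
v 4.51 -3.649 -2.849
v 4.691 -2.53 -2.909
v 3.129 -3.49 -4.051
v 3.31 -2.371 -4.111
v 4.071 -3.094 -4.545
v 4.925 -3.192 -3.802
v 2.895 -2.828 -3.158
v 3.749 -2.926 -2.415
v 4.083 -1.945 -3.537
v 3.737 -4.075 -3.423
v 3.962 -3.87 -2.829
v 4.39 -3.966 -3.332
v 4.242 -2.147 -2.921
v 4.669 -2.244 -3.425
v 4.722 -3.104 -2.774
v 3.151 -3.776 -3.535
v 3.578 -3.873 -4.039
v 3.43 -2.054 -3.628
v 3.858 -2.15 -4.131
v 3.098 -2.916 -4.186
v 4.305 -2.575 -4.386
v 4.132 -3.64 -4.329
v 3.546 -3.341 -4.441
v 3.652 -2.683 -4.477
v 4.806 -2.633 -3.95
v 4.634 -3.697 -3.892
v 4.859 -3.493 -3.298
v 4.966 -2.835 -3.334
v 4.601 -3.166 -4.295
v 3.186 -2.323 -3.068
v 3.014 -3.387 -3.01
v 2.854 -3.185 -3.626
v 2.961 -2.527 -3.662
v 3.688 -2.38 -2.631
v 3.515 -3.445 -2.574
v 4.168 -3.337 -2.483
v 4.274 -2.679 -2.519
v 3.219 -2.854 -2.665
v 3.053 2.177 -1.182
v 3.664 1.962 -1.97
v 4.478 2.208 -1.406
v 3.867 2.423 -0.618
v 3.59 2.349 -2.032
v 4.404 2.594 -1.468
v 3.435 2.709 -1.964
v 4.249 2.954 -1.4
v 3.221 2.988 -1.778
v 4.035 3.233 -1.214
v 2.982 3.144 -1.5
v 3.796 3.389 -0.936
v 2.754 3.152 -1.174
v 3.567 3.398 -0.611
v 2.571 3.012 -0.85
v 3.385 3.258 -0.286
v 2.462 2.745 -0.576
v 3.275 2.991 -0.012
v 2.442 2.392 -0.394
v 3.256 2.638 0.17
v 2.516 2.006 -0.332
v 3.33 2.251 0.232
v 2.671 1.646 -0.4
v 3.485 1.891 0.164
v 2.885 1.367 -0.586
v 3.699 1.612 -0.022
v 3.124 1.211 -0.864
v 3.938 1.456 -0.3
v 3.353 1.202 -1.189
v 4.166 1.448 -0.626
v 3.535 1.342 -1.514
v 4.349 1.588 -0.95
v 3.645 1.609 -1.788
v 4.458 1.855 -1.224
v -0.304 3.657 2.604
v 0.463 3.819 2.442
v 0.184 2.823 4.076
v 0.197 4.256 2.778
v -0.362 4.343 3.013
v -0.887 4.028 3.008
v -1.07 3.495 2.767
v -0.804 3.058 2.43
v -0.245 2.972 2.196
v 0.28 3.287 2.201
v 2.686 3.722 -2.216
v 3.141 3.188 -1.754
v 3.133 4.406 -1.865
v 3.588 3.872 -1.403
v 3.272 3.668 -2.857
v 3.727 3.134 -2.395
v 3.719 4.352 -2.506
v 4.174 3.818 -2.044
v 0.511 -2.884 0.836
v 1.366 -3.033 0.53
v 2.084 -2.704 2.378
v 1.229 -2.556 2.684
v 1.308 -2.6 0.475
v 2.026 -2.271 2.324
v 1.068 -2.232 0.503
v 1.786 -1.903 2.352
v 0.7 -2.013 0.608
v 1.418 -1.685 2.456
v 0.289 -1.994 0.764
v 1.007 -1.666 2.612
v -0.072 -2.179 0.937
v 0.647 -1.851 2.785
v -0.299 -2.526 1.087
v 0.42 -2.197 2.935
v -0.34 -2.954 1.179
v 0.379 -2.626 3.027
v -0.187 -3.367 1.193
v 0.532 -3.038 3.041
v 0.127 -3.669 1.125
v 0.845 -3.34 2.973
v 0.528 -3.791 0.99
v 1.246 -3.463 2.839
v 0.925 -3.705 0.821
v 1.644 -3.377 2.669
v 1.227 -3.432 0.655
v 1.946 -3.103 2.503
f 1 38 17
f 38 12 41
f 17 41 6
f 38 41 17
f 1 17 13
f 17 6 18
f 13 18 2
f 17 18 13
f 1 13 22
f 13 2 23
f 22 23 8
f 13 23 22
f 1 22 34
f 22 8 37
f 34 37 11
f 22 37 34
f 1 34 38
f 34 11 42
f 38 42 12
f 34 42 38
f 2 18 29
f 18 6 32
f 29 32 10
f 18 32 29
f 6 41 19
f 41 12 40
f 19 40 5
f 41 40 19
f 12 42 39
f 42 11 35
f 39 35 3
f 42 35 39
f 11 37 36
f 37 8 24
f 36 24 7
f 37 24 36
f 8 23 28
f 23 2 25
f 28 25 9
f 23 25 28
f 4 30 16
f 30 10 31
f 16 31 5
f 30 31 16
f 4 16 14
f 16 5 15
f 14 15 3
f 16 15 14
f 4 14 21
f 14 3 20
f 21 20 7
f 14 20 21
f 4 21 26
f 21 7 27
f 26 27 9
f 21 27 26
f 4 26 30
f 26 9 33
f 30 33 10
f 26 33 30
f 5 31 19
f 31 10 32
f 19 32 6
f 31 32 19
f 3 15 39
f 15 5 40
f 39 40 12
f 15 40 39
f 7 20 36
f 20 3 35
f 36 35 11
f 20 35 36
f 9 27 28
f 27 7 24
f 28 24 8
f 27 24 28
f 10 33 29
f 33 9 25
f 29 25 2
f 33 25 29
f 44 43 47
f 44 47 45
f 45 47 48
f 45 48 46
f 47 43 49
f 47 49 48
f 48 49 50
f 48 50 46
f 49 43 51
f 49 51 50
f 50 51 52
f 50 52 46
f 51 43 53
f 51 53 52
f 52 53 54
f 52 54 46
f 53 43 55
f 53 55 54
f 54 55 56
f 54 56 46
f 55 43 57
f 55 57 56
f 56 57 58
f 56 58 46
f 57 43 59
f 57 59 58
f 58 59 60
f 58 60 46
f 59 43 61
f 59 61 60
f 60 61 62
f 60 62 46
f 61 43 63
f 61 63 62
f 62 63 64
f 62 64 46
f 63 43 65
f 63 65 64
f 64 65 66
f 64 66 46
f 65 43 67
f 65 67 66
f 66 67 68
f 66 68 46
f 67 43 69
f 67 69 68
f 68 69 70
f 68 70 46
f 69 43 71
f 69 71 70
f 70 71 72
f 70 72 46
f 71 43 73
f 71 73 72
f 72 73 74
f 72 74 46
f 73 43 75
f 73 75 74
f 74 75 76
f 74 76 46
f 75 43 44
f 75 44 76
f 76 44 45
f 76 45 46
f 78 77 80
f 78 80 79
f 80 77 81
f 80 81 79
f 81 77 82
f 81 82 79
f 82 77 83
f 82 83 79
f 83 77 84
f 83 84 79
f 84 77 85
f 84 85 79
f 85 77 86
f 85 86 79
f 86 77 78
f 86 78 79
f 88 90 87
f 91 88 87
f 87 90 89
f 89 91 87
f 88 94 90
f 92 88 91
f 92 94 88
f 90 94 89
f 93 91 89
f 89 94 93
f 93 92 91
f 94 92 93
f 96 95 99
f 96 99 97
f 97 99 100
f 97 100 98
f 99 95 101
f 99 101 100
f 100 101 102
f 100 102 98
f 101 95 103
f 101 103 102
f 102 103 104
f 102 104 98
f 103 95 105
f 103 105 104
f 104 105 106
f 104 106 98
f 105 95 107
f 105 107 106
f 106 107 108
f 106 108 98
f 107 95 109
f 107 109 108
f 108 109 110
f 108 110 98
f 109 95 111
f 109 111 110
f 110 111 112
f 110 112 98
f 111 95 113
f 111 113 112
f 112 113 114
f 112 114 98
f 113 95 115
f 113 115 114
f 114 115 116
f 114 116 98
f 115 95 117
f 115 117 116
f 116 117 118
f 116 118 98
f 117 95 119
f 117 119 118
f 118 119 120
f 118 120 98
f 119 95 121
f 119 121 120
f 120 121 122
f 120 122 98
f 121 95 96
f 121 96 122
f 122 96 97
f 122 97 98



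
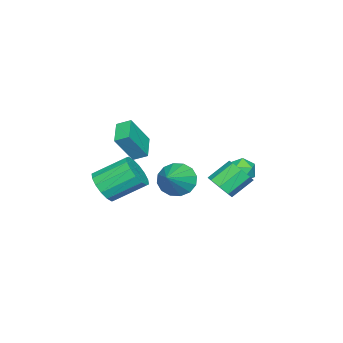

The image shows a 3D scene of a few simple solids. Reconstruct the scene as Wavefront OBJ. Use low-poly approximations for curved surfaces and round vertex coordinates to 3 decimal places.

v 3.184 -3.856 -3.74
v 3.61 -3.162 -4.403
v 2.823 -1.61 -3.283
v 2.396 -2.304 -2.62
v 3.116 -3.266 -4.606
v 2.329 -1.713 -3.486
v 2.641 -3.528 -4.577
v 1.854 -1.975 -3.457
v 2.311 -3.878 -4.324
v 1.524 -2.325 -3.204
v 2.215 -4.222 -3.914
v 1.428 -2.669 -2.794
v 2.378 -4.468 -3.458
v 1.591 -2.915 -2.338
v 2.757 -4.55 -3.077
v 1.97 -2.998 -1.957
v 3.251 -4.447 -2.874
v 2.464 -2.894 -1.754
v 3.726 -4.185 -2.903
v 2.939 -2.632 -1.783
v 4.056 -3.835 -3.156
v 3.269 -2.282 -2.036
v 4.152 -3.491 -3.566
v 3.365 -1.938 -2.446
v 3.989 -3.245 -4.022
v 3.202 -1.692 -2.902
v 2.906 2.377 -2.488
v 3.576 2.644 -2.058
v 2.684 3.409 -1.142
v 2.014 3.143 -1.572
v 3.421 3.039 -2.54
v 2.529 3.804 -1.624
v 2.963 3.047 -2.992
v 2.071 3.812 -2.076
v 2.473 2.663 -3.148
v 1.581 3.428 -2.233
v 2.236 2.111 -2.918
v 1.344 2.876 -2.002
v 2.391 1.716 -2.436
v 1.499 2.481 -1.52
v 2.849 1.708 -1.984
v 1.957 2.473 -1.068
v 3.339 2.092 -1.827
v 2.447 2.857 -0.912
v 0.831 3.244 -1.951
v 1.251 2.52 -1.873
v -0.011 2.66 -2.847
v 0.409 1.936 -2.769
v -0.053 2.225 -2.128
v 0.467 2.586 -1.575
v 0.773 2.594 -3.145
v 1.293 2.955 -2.592
v 1.215 2.118 -2.611
v 0.704 1.89 -1.983
v 0.536 3.29 -2.737
v 0.025 3.062 -2.109
v 2.504 -2.501 -1.808
v 1.215 -3.008 -1.315
v 2.347 -1.748 -1.445
v 1.058 -2.256 -0.951
v 3.362 -3.104 -0.189
v 2.073 -3.612 0.305
v 3.205 -2.352 0.175
v 1.916 -2.859 0.668
v 0.397 -1.035 -3.968
v 0.961 -1.166 -4.88
v 2.043 -0.885 -2.972
v 0.884 -0.614 -4.836
v 0.676 -0.175 -4.559
v 0.394 0.034 -4.124
v 0.112 -0.044 -3.647
v -0.093 -0.387 -3.257
v -0.167 -0.904 -3.057
v -0.09 -1.456 -3.101
v 0.118 -1.895 -3.378
v 0.4 -2.104 -3.813
v 0.682 -2.026 -4.289
v 0.887 -1.683 -4.68
f 2 1 5
f 2 5 3
f 3 5 6
f 3 6 4
f 5 1 7
f 5 7 6
f 6 7 8
f 6 8 4
f 7 1 9
f 7 9 8
f 8 9 10
f 8 10 4
f 9 1 11
f 9 11 10
f 10 11 12
f 10 12 4
f 11 1 13
f 11 13 12
f 12 13 14
f 12 14 4
f 13 1 15
f 13 15 14
f 14 15 16
f 14 16 4
f 15 1 17
f 15 17 16
f 16 17 18
f 16 18 4
f 17 1 19
f 17 19 18
f 18 19 20
f 18 20 4
f 19 1 21
f 19 21 20
f 20 21 22
f 20 22 4
f 21 1 23
f 21 23 22
f 22 23 24
f 22 24 4
f 23 1 25
f 23 25 24
f 24 25 26
f 24 26 4
f 25 1 2
f 25 2 26
f 26 2 3
f 26 3 4
f 28 27 31
f 28 31 29
f 29 31 32
f 29 32 30
f 31 27 33
f 31 33 32
f 32 33 34
f 32 34 30
f 33 27 35
f 33 35 34
f 34 35 36
f 34 36 30
f 35 27 37
f 35 37 36
f 36 37 38
f 36 38 30
f 37 27 39
f 37 39 38
f 38 39 40
f 38 40 30
f 39 27 41
f 39 41 40
f 40 41 42
f 40 42 30
f 41 27 43
f 41 43 42
f 42 43 44
f 42 44 30
f 43 27 28
f 43 28 44
f 44 28 29
f 44 29 30
f 45 56 50
f 45 50 46
f 45 46 52
f 45 52 55
f 45 55 56
f 46 50 54
f 50 56 49
f 56 55 47
f 55 52 51
f 52 46 53
f 48 54 49
f 48 49 47
f 48 47 51
f 48 51 53
f 48 53 54
f 49 54 50
f 47 49 56
f 51 47 55
f 53 51 52
f 54 53 46
f 58 60 57
f 61 58 57
f 57 60 59
f 59 61 57
f 58 64 60
f 62 58 61
f 62 64 58
f 60 64 59
f 63 61 59
f 59 64 63
f 63 62 61
f 64 62 63
f 66 65 68
f 66 68 67
f 68 65 69
f 68 69 67
f 69 65 70
f 69 70 67
f 70 65 71
f 70 71 67
f 71 65 72
f 71 72 67
f 72 65 73
f 72 73 67
f 73 65 74
f 73 74 67
f 74 65 75
f 74 75 67
f 75 65 76
f 75 76 67
f 76 65 77
f 76 77 67
f 77 65 78
f 77 78 67
f 78 65 66
f 78 66 67



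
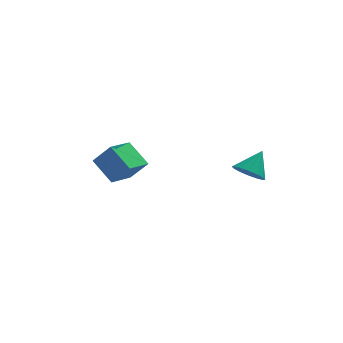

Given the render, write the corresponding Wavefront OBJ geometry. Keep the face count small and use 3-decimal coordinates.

v -3.614 0.869 -4.579
v -4.368 1.684 -3.76
v -2.848 1.896 -4.897
v -3.602 2.711 -4.078
v -2.878 0.609 -3.642
v -3.632 1.424 -2.823
v -2.112 1.636 -3.96
v -2.866 2.451 -3.141
v 1.653 -2.382 -2.291
v 2.278 -2.619 -2.53
v 2.227 -1.738 -1.429
v 2.215 -2.31 -2.719
v 2.001 -2.021 -2.793
v 1.694 -1.828 -2.733
v 1.376 -1.784 -2.554
v 1.132 -1.9 -2.304
v 1.028 -2.146 -2.052
v 1.091 -2.455 -1.863
v 1.305 -2.744 -1.789
v 1.612 -2.937 -1.849
v 1.93 -2.981 -2.028
v 2.174 -2.865 -2.277
f 2 4 1
f 5 2 1
f 1 4 3
f 3 5 1
f 2 8 4
f 6 2 5
f 6 8 2
f 4 8 3
f 7 5 3
f 3 8 7
f 7 6 5
f 8 6 7
f 10 9 12
f 10 12 11
f 12 9 13
f 12 13 11
f 13 9 14
f 13 14 11
f 14 9 15
f 14 15 11
f 15 9 16
f 15 16 11
f 16 9 17
f 16 17 11
f 17 9 18
f 17 18 11
f 18 9 19
f 18 19 11
f 19 9 20
f 19 20 11
f 20 9 21
f 20 21 11
f 21 9 22
f 21 22 11
f 22 9 10
f 22 10 11



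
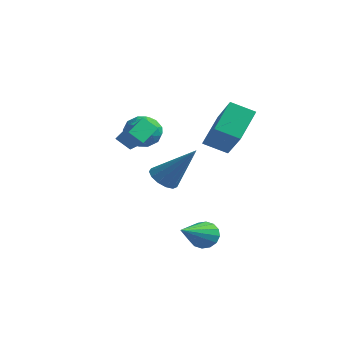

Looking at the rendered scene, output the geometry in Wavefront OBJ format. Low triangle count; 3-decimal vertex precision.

v 0.659 3.002 2.12
v -0.222 2.457 2.619
v 0.427 4.355 3.188
v -0.455 3.81 3.687
v 1.835 2.23 3.353
v 0.953 1.685 3.852
v 1.602 3.583 4.421
v 0.721 3.038 4.92
v 2.058 -0.418 -0.97
v 2.566 -0.158 -0.62
v 2.362 -2.282 -0.03
v 2.285 -0.105 -0.423
v 1.943 -0.136 -0.374
v 1.632 -0.242 -0.484
v 1.435 -0.396 -0.725
v 1.405 -0.555 -1.031
v 1.55 -0.678 -1.321
v 1.831 -0.731 -1.517
v 2.172 -0.7 -1.567
v 2.484 -0.594 -1.457
v 2.681 -0.44 -1.216
v 2.711 -0.281 -0.91
v -2.048 2.252 0.34
v -1.458 2.137 -0.075
v -0.752 2.768 2.04
v -1.557 2.534 -0.121
v -1.811 2.841 -0.02
v -2.141 2.961 0.195
v -2.441 2.856 0.455
v -2.616 2.559 0.679
v -2.612 2.164 0.795
v -2.428 1.798 0.767
v -2.123 1.575 0.602
v -1.795 1.567 0.355
v -1.547 1.777 0.102
v -3.495 1.95 3.336
v -2.953 2.616 3.184
v -2.627 1.084 2.636
v -2.085 1.75 2.484
v -2.179 1.44 3.294
v -2.715 1.975 3.727
v -2.865 1.725 2.093
v -3.401 2.26 2.526
v -2.563 2.477 2.416
v -2.139 2.302 3.158
v -3.441 1.398 2.662
v -3.017 1.223 3.404
v -3.3 2.359 3.322
v -2.28 1.341 2.498
v -2.335 1.159 2.975
v -2.016 1.551 2.885
v -3.161 1.982 3.641
v -2.842 2.374 3.551
v -2.387 1.683 3.616
v -2.738 1.326 2.269
v -2.419 1.718 2.179
v -3.564 2.149 2.935
v -3.245 2.541 2.845
v -3.193 2.017 2.204
v -2.753 2.669 2.781
v -2.242 2.16 2.369
v -2.701 2.145 2.139
v -3.016 2.459 2.394
v -2.503 2.566 3.217
v -1.993 2.057 2.805
v -2.048 1.875 3.282
v -2.364 2.189 3.536
v -2.274 2.484 2.765
v -3.587 1.643 3.015
v -3.077 1.134 2.603
v -3.216 1.511 2.284
v -3.532 1.825 2.538
v -3.338 1.54 3.451
v -2.827 1.031 3.039
v -2.564 1.241 3.426
v -2.879 1.555 3.681
v -3.306 1.216 3.055
v -2.267 -0.493 3.238
v -1.384 -0.762 3.835
v -2.317 0.479 3.75
v -1.434 0.21 4.348
v -1.786 -0.17 2.672
v -0.903 -0.439 3.27
v -1.836 0.802 3.185
v -0.953 0.533 3.782
f 2 4 1
f 5 2 1
f 1 4 3
f 3 5 1
f 2 8 4
f 6 2 5
f 6 8 2
f 4 8 3
f 7 5 3
f 3 8 7
f 7 6 5
f 8 6 7
f 10 9 12
f 10 12 11
f 12 9 13
f 12 13 11
f 13 9 14
f 13 14 11
f 14 9 15
f 14 15 11
f 15 9 16
f 15 16 11
f 16 9 17
f 16 17 11
f 17 9 18
f 17 18 11
f 18 9 19
f 18 19 11
f 19 9 20
f 19 20 11
f 20 9 21
f 20 21 11
f 21 9 22
f 21 22 11
f 22 9 10
f 22 10 11
f 24 23 26
f 24 26 25
f 26 23 27
f 26 27 25
f 27 23 28
f 27 28 25
f 28 23 29
f 28 29 25
f 29 23 30
f 29 30 25
f 30 23 31
f 30 31 25
f 31 23 32
f 31 32 25
f 32 23 33
f 32 33 25
f 33 23 34
f 33 34 25
f 34 23 35
f 34 35 25
f 35 23 24
f 35 24 25
f 36 73 52
f 73 47 76
f 52 76 41
f 73 76 52
f 36 52 48
f 52 41 53
f 48 53 37
f 52 53 48
f 36 48 57
f 48 37 58
f 57 58 43
f 48 58 57
f 36 57 69
f 57 43 72
f 69 72 46
f 57 72 69
f 36 69 73
f 69 46 77
f 73 77 47
f 69 77 73
f 37 53 64
f 53 41 67
f 64 67 45
f 53 67 64
f 41 76 54
f 76 47 75
f 54 75 40
f 76 75 54
f 47 77 74
f 77 46 70
f 74 70 38
f 77 70 74
f 46 72 71
f 72 43 59
f 71 59 42
f 72 59 71
f 43 58 63
f 58 37 60
f 63 60 44
f 58 60 63
f 39 65 51
f 65 45 66
f 51 66 40
f 65 66 51
f 39 51 49
f 51 40 50
f 49 50 38
f 51 50 49
f 39 49 56
f 49 38 55
f 56 55 42
f 49 55 56
f 39 56 61
f 56 42 62
f 61 62 44
f 56 62 61
f 39 61 65
f 61 44 68
f 65 68 45
f 61 68 65
f 40 66 54
f 66 45 67
f 54 67 41
f 66 67 54
f 38 50 74
f 50 40 75
f 74 75 47
f 50 75 74
f 42 55 71
f 55 38 70
f 71 70 46
f 55 70 71
f 44 62 63
f 62 42 59
f 63 59 43
f 62 59 63
f 45 68 64
f 68 44 60
f 64 60 37
f 68 60 64
f 79 81 78
f 82 79 78
f 78 81 80
f 80 82 78
f 79 85 81
f 83 79 82
f 83 85 79
f 81 85 80
f 84 82 80
f 80 85 84
f 84 83 82
f 85 83 84



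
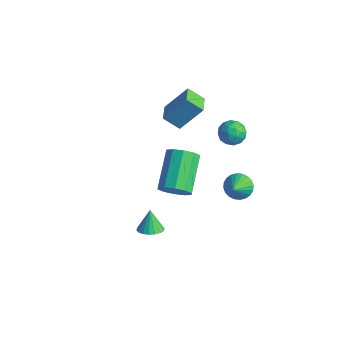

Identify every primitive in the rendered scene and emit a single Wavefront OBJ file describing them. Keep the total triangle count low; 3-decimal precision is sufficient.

v -1.521 -0.506 -2.487
v -0.964 -0.433 -2.307
v -1.859 -0.234 -1.553
v -1.027 -0.195 -2.399
v -1.188 -0.019 -2.508
v -1.415 0.061 -2.613
v -1.663 0.029 -2.693
v -1.883 -0.109 -2.733
v -2.031 -0.326 -2.723
v -2.079 -0.578 -2.667
v -2.016 -0.816 -2.576
v -1.855 -0.992 -2.466
v -1.628 -1.072 -2.361
v -1.38 -1.04 -2.281
v -1.16 -0.902 -2.242
v -1.012 -0.685 -2.251
v -4.292 3.625 0.457
v -4.879 3.183 1.043
v -3.746 4.477 1.644
v -4.332 4.035 2.231
v -3.608 2.945 0.629
v -4.194 2.503 1.216
v -3.061 3.797 1.817
v -3.648 3.355 2.403
v -3.159 2.26 -3.182
v -2.837 2.007 -2.506
v -3.859 3.388 -1.502
v -4.181 3.64 -2.178
v -2.548 2.355 -2.69
v -3.57 3.736 -1.687
v -2.492 2.666 -3.062
v -3.515 4.047 -2.058
v -2.691 2.822 -3.48
v -3.714 4.203 -2.476
v -3.069 2.764 -3.784
v -4.091 4.144 -2.78
v -3.481 2.512 -3.858
v -4.503 3.893 -2.854
v -3.77 2.164 -3.673
v -4.792 3.545 -2.67
v -3.825 1.853 -3.302
v -4.848 3.234 -2.298
v -3.626 1.697 -2.884
v -4.649 3.078 -1.88
v -3.249 1.756 -2.58
v -4.271 3.136 -1.576
v -0.637 3.564 3.102
v -0.306 3.704 2.571
v -0.834 2.616 2.729
v -0.503 2.756 2.198
v -0.198 2.689 2.758
v -0.076 3.275 2.989
v -1.064 3.045 2.311
v -0.942 3.631 2.542
v -0.57 3.384 2.083
v -0.034 3.164 2.358
v -1.106 3.156 2.942
v -0.57 2.936 3.217
v -0.454 3.717 2.87
v -0.686 2.603 2.43
v -0.506 2.563 2.759
v -0.312 2.646 2.447
v -0.319 3.465 3.115
v -0.124 3.547 2.803
v -0.061 2.951 2.912
v -1.016 2.773 2.497
v -0.821 2.855 2.185
v -0.828 3.674 2.853
v -0.634 3.757 2.541
v -1.079 3.369 2.388
v -0.414 3.611 2.27
v -0.53 3.054 2.051
v -0.86 3.224 2.117
v -0.789 3.568 2.253
v -0.1 3.482 2.433
v -0.216 2.925 2.213
v -0.036 2.885 2.542
v 0.035 3.23 2.678
v -0.255 3.294 2.145
v -0.924 3.395 3.087
v -1.04 2.838 2.867
v -1.175 3.09 2.622
v -1.104 3.435 2.758
v -0.61 3.266 3.249
v -0.726 2.709 3.03
v -0.351 2.752 3.047
v -0.28 3.096 3.183
v -0.885 3.026 3.155
v -0.647 3.691 -1.722
v -0.266 3.458 -2.208
v -0.153 2.909 -0.958
v -0.117 3.645 -2.112
v -0.049 3.839 -1.958
v -0.072 4.011 -1.767
v -0.183 4.134 -1.57
v -0.364 4.19 -1.396
v -0.589 4.169 -1.271
v -0.822 4.076 -1.216
v -1.029 3.924 -1.237
v -1.178 3.736 -1.332
v -1.246 3.542 -1.487
v -1.223 3.37 -1.678
v -1.112 3.247 -1.875
v -0.93 3.192 -2.049
v -0.706 3.212 -2.173
v -0.472 3.306 -2.229
f 2 1 4
f 2 4 3
f 4 1 5
f 4 5 3
f 5 1 6
f 5 6 3
f 6 1 7
f 6 7 3
f 7 1 8
f 7 8 3
f 8 1 9
f 8 9 3
f 9 1 10
f 9 10 3
f 10 1 11
f 10 11 3
f 11 1 12
f 11 12 3
f 12 1 13
f 12 13 3
f 13 1 14
f 13 14 3
f 14 1 15
f 14 15 3
f 15 1 16
f 15 16 3
f 16 1 2
f 16 2 3
f 18 20 17
f 21 18 17
f 17 20 19
f 19 21 17
f 18 24 20
f 22 18 21
f 22 24 18
f 20 24 19
f 23 21 19
f 19 24 23
f 23 22 21
f 24 22 23
f 26 25 29
f 26 29 27
f 27 29 30
f 27 30 28
f 29 25 31
f 29 31 30
f 30 31 32
f 30 32 28
f 31 25 33
f 31 33 32
f 32 33 34
f 32 34 28
f 33 25 35
f 33 35 34
f 34 35 36
f 34 36 28
f 35 25 37
f 35 37 36
f 36 37 38
f 36 38 28
f 37 25 39
f 37 39 38
f 38 39 40
f 38 40 28
f 39 25 41
f 39 41 40
f 40 41 42
f 40 42 28
f 41 25 43
f 41 43 42
f 42 43 44
f 42 44 28
f 43 25 45
f 43 45 44
f 44 45 46
f 44 46 28
f 45 25 26
f 45 26 46
f 46 26 27
f 46 27 28
f 47 84 63
f 84 58 87
f 63 87 52
f 84 87 63
f 47 63 59
f 63 52 64
f 59 64 48
f 63 64 59
f 47 59 68
f 59 48 69
f 68 69 54
f 59 69 68
f 47 68 80
f 68 54 83
f 80 83 57
f 68 83 80
f 47 80 84
f 80 57 88
f 84 88 58
f 80 88 84
f 48 64 75
f 64 52 78
f 75 78 56
f 64 78 75
f 52 87 65
f 87 58 86
f 65 86 51
f 87 86 65
f 58 88 85
f 88 57 81
f 85 81 49
f 88 81 85
f 57 83 82
f 83 54 70
f 82 70 53
f 83 70 82
f 54 69 74
f 69 48 71
f 74 71 55
f 69 71 74
f 50 76 62
f 76 56 77
f 62 77 51
f 76 77 62
f 50 62 60
f 62 51 61
f 60 61 49
f 62 61 60
f 50 60 67
f 60 49 66
f 67 66 53
f 60 66 67
f 50 67 72
f 67 53 73
f 72 73 55
f 67 73 72
f 50 72 76
f 72 55 79
f 76 79 56
f 72 79 76
f 51 77 65
f 77 56 78
f 65 78 52
f 77 78 65
f 49 61 85
f 61 51 86
f 85 86 58
f 61 86 85
f 53 66 82
f 66 49 81
f 82 81 57
f 66 81 82
f 55 73 74
f 73 53 70
f 74 70 54
f 73 70 74
f 56 79 75
f 79 55 71
f 75 71 48
f 79 71 75
f 90 89 92
f 90 92 91
f 92 89 93
f 92 93 91
f 93 89 94
f 93 94 91
f 94 89 95
f 94 95 91
f 95 89 96
f 95 96 91
f 96 89 97
f 96 97 91
f 97 89 98
f 97 98 91
f 98 89 99
f 98 99 91
f 99 89 100
f 99 100 91
f 100 89 101
f 100 101 91
f 101 89 102
f 101 102 91
f 102 89 103
f 102 103 91
f 103 89 104
f 103 104 91
f 104 89 105
f 104 105 91
f 105 89 106
f 105 106 91
f 106 89 90
f 106 90 91



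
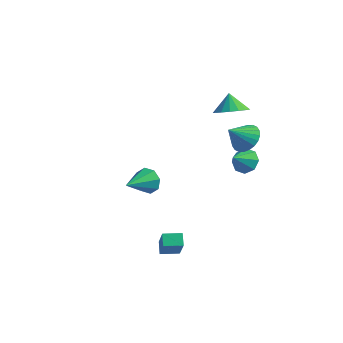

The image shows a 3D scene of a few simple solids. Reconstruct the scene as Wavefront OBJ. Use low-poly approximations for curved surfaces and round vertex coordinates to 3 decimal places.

v 0.024 3.291 2.786
v 0.632 4.123 2.766
v -0.484 3.689 3.834
v 0.23 4.264 2.517
v -0.219 4.182 2.33
v -0.612 3.896 2.248
v -0.859 3.472 2.289
v -0.904 3.006 2.444
v -0.736 2.606 2.677
v -0.394 2.362 2.936
v 0.044 2.332 3.16
v 0.477 2.521 3.299
v 0.807 2.887 3.32
v 0.957 3.345 3.219
v 0.894 3.791 3.019
v 0.895 -3.951 -4.415
v 0.456 -3.491 -3.912
v 1.64 -3.198 -4.454
v 1.201 -2.738 -3.952
v 1.819 -4.782 -2.848
v 1.38 -4.322 -2.346
v 2.564 -4.029 -2.888
v 2.125 -3.569 -2.385
v 1.912 2.088 1.977
v 2.336 1.378 1.451
v 1.468 1.092 2.963
v 2.622 1.48 1.683
v 2.8 1.674 1.96
v 2.844 1.931 2.239
v 2.745 2.213 2.479
v 2.519 2.475 2.642
v 2.202 2.678 2.704
v 1.84 2.792 2.655
v 1.489 2.798 2.504
v 1.202 2.696 2.272
v 1.024 2.502 1.995
v 0.981 2.244 1.715
v 1.08 1.963 1.476
v 1.305 1.701 1.312
v 1.623 1.498 1.25
v 1.985 1.384 1.299
v 1.435 2.727 -0.378
v 2.232 2.489 -0.596
v 1.345 1.713 0.398
v 2.223 2.89 -0.074
v 1.752 3.195 0.271
v 1.096 3.226 0.235
v 0.638 2.965 -0.159
v 0.647 2.565 -0.682
v 1.118 2.26 -1.026
v 1.774 2.229 -0.991
v -3.956 0.871 -3.328
v -3.536 0.621 -4.095
v -3.984 -0.951 -2.752
v -3.088 0.776 -3.585
v -3.149 0.986 -2.923
v -3.683 1.128 -2.499
v -4.376 1.12 -2.56
v -4.824 0.965 -3.071
v -4.763 0.755 -3.732
v -4.229 0.613 -4.157
f 2 1 4
f 2 4 3
f 4 1 5
f 4 5 3
f 5 1 6
f 5 6 3
f 6 1 7
f 6 7 3
f 7 1 8
f 7 8 3
f 8 1 9
f 8 9 3
f 9 1 10
f 9 10 3
f 10 1 11
f 10 11 3
f 11 1 12
f 11 12 3
f 12 1 13
f 12 13 3
f 13 1 14
f 13 14 3
f 14 1 15
f 14 15 3
f 15 1 2
f 15 2 3
f 17 19 16
f 20 17 16
f 16 19 18
f 18 20 16
f 17 23 19
f 21 17 20
f 21 23 17
f 19 23 18
f 22 20 18
f 18 23 22
f 22 21 20
f 23 21 22
f 25 24 27
f 25 27 26
f 27 24 28
f 27 28 26
f 28 24 29
f 28 29 26
f 29 24 30
f 29 30 26
f 30 24 31
f 30 31 26
f 31 24 32
f 31 32 26
f 32 24 33
f 32 33 26
f 33 24 34
f 33 34 26
f 34 24 35
f 34 35 26
f 35 24 36
f 35 36 26
f 36 24 37
f 36 37 26
f 37 24 38
f 37 38 26
f 38 24 39
f 38 39 26
f 39 24 40
f 39 40 26
f 40 24 41
f 40 41 26
f 41 24 25
f 41 25 26
f 43 42 45
f 43 45 44
f 45 42 46
f 45 46 44
f 46 42 47
f 46 47 44
f 47 42 48
f 47 48 44
f 48 42 49
f 48 49 44
f 49 42 50
f 49 50 44
f 50 42 51
f 50 51 44
f 51 42 43
f 51 43 44
f 53 52 55
f 53 55 54
f 55 52 56
f 55 56 54
f 56 52 57
f 56 57 54
f 57 52 58
f 57 58 54
f 58 52 59
f 58 59 54
f 59 52 60
f 59 60 54
f 60 52 61
f 60 61 54
f 61 52 53
f 61 53 54

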